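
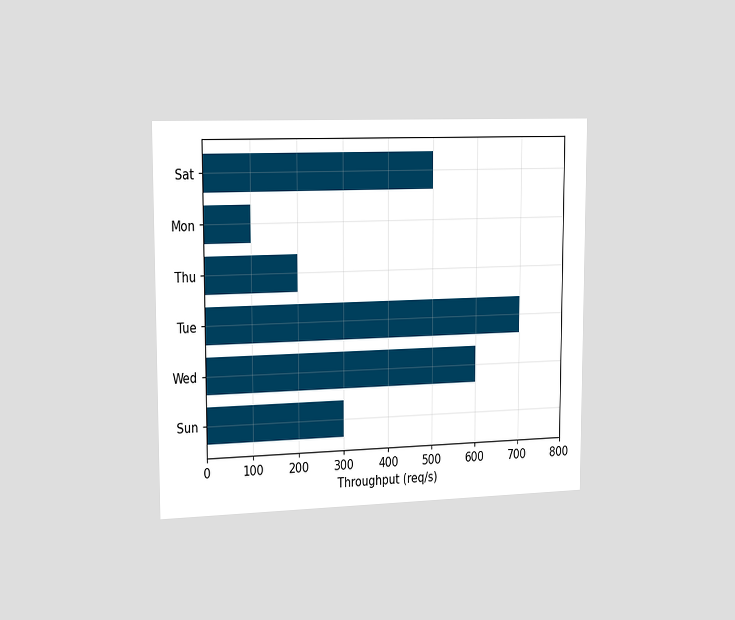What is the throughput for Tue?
700req/s

The chart is viewed slightly from the left. Reading along the chart's x-axis, the Tue bar reaches 700req/s.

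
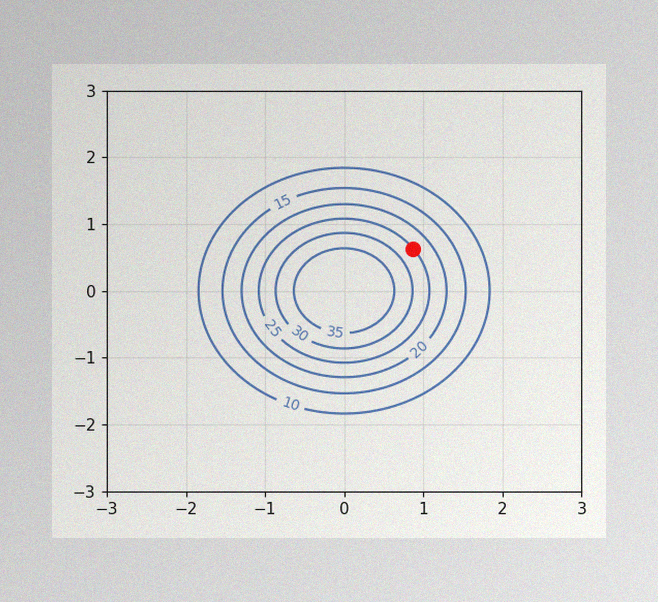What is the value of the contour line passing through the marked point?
The image has some photo noise and uneven lighting. The marked point sits on the contour labelled 25.

25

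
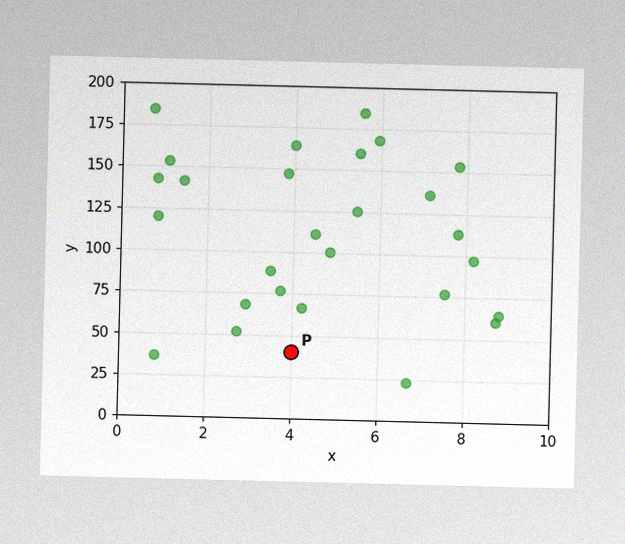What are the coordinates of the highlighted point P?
(4, 40)

The image has some photo noise and uneven lighting. Following the gridlines from P to each axis, P sits at (4, 40).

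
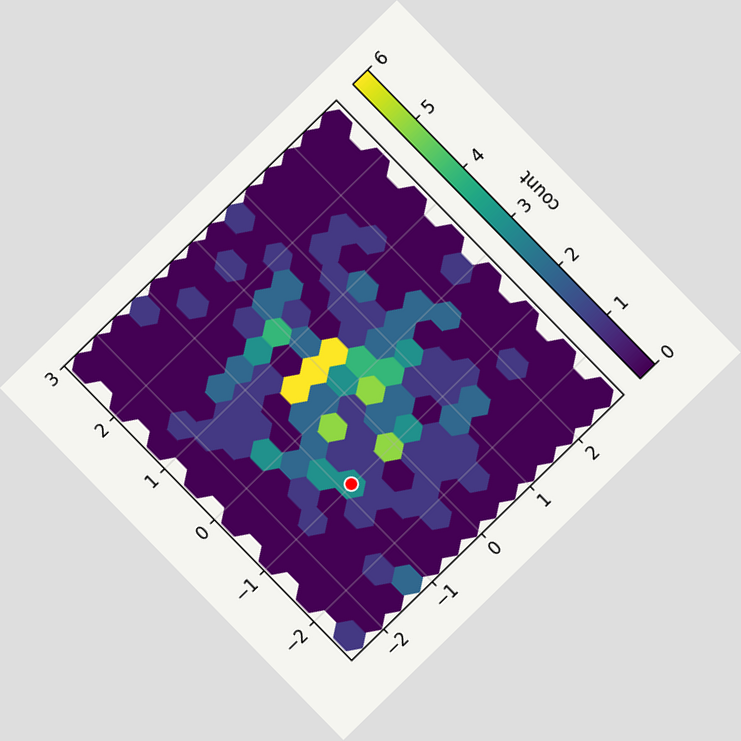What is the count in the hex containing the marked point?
3

The chart is tilted about 44° counter-clockwise. The marked hex reads 3 on the colorbar.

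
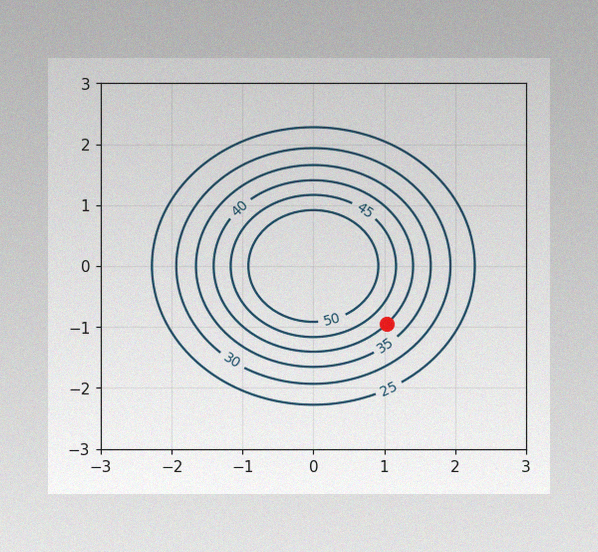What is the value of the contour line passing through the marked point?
The image has some photo noise and uneven lighting. The marked point sits on the contour labelled 40.

40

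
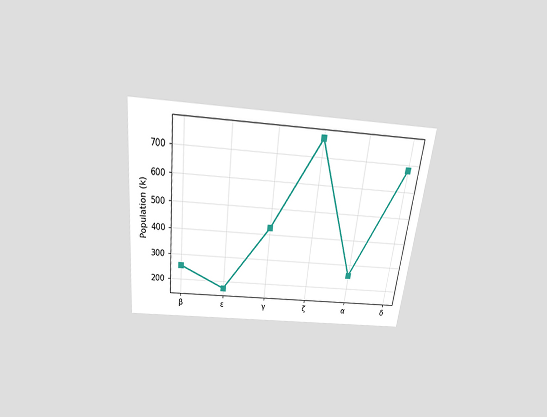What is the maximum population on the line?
765k

The chart is tilted about 6° clockwise and viewed slightly from above. The highest point is at ζ, and reading across to the y-axis gives 765k.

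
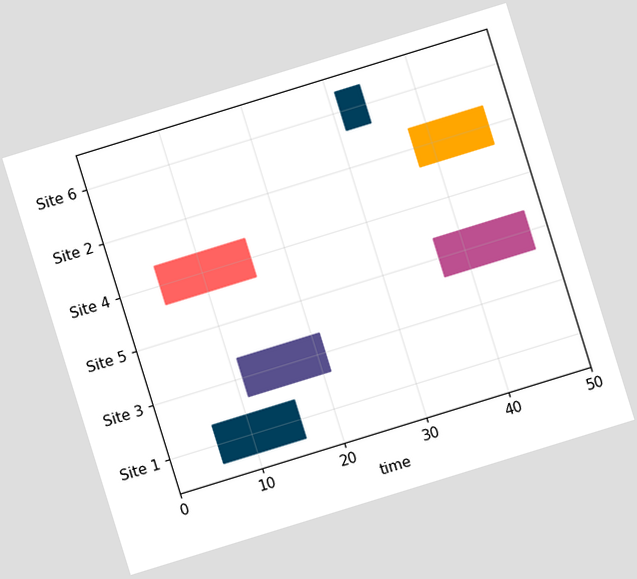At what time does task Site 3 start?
11

The chart is tilted about 17° counter-clockwise. The Site 3 bar begins at t=11.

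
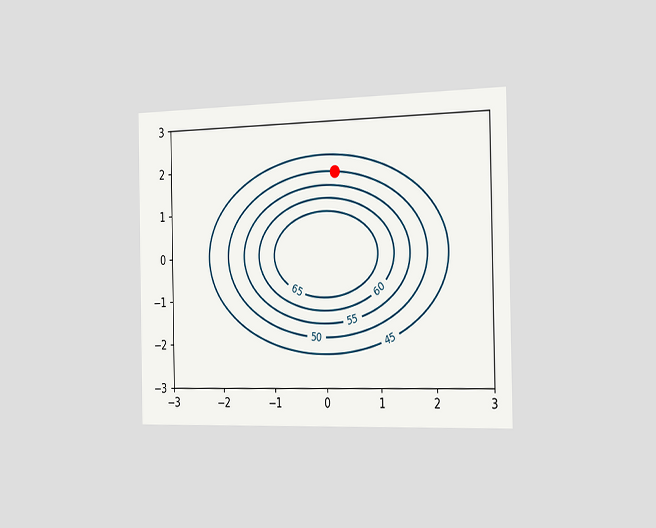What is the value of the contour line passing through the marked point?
50

The chart is viewed slightly from the right. The marked point sits on the contour labelled 50.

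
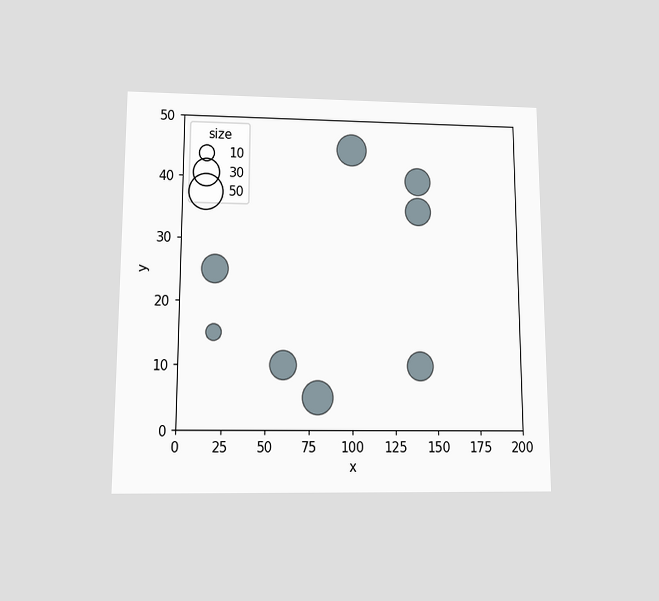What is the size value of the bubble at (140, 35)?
30

The chart is viewed slightly from below. Matching the bubble at (140, 35) against the size legend gives 30.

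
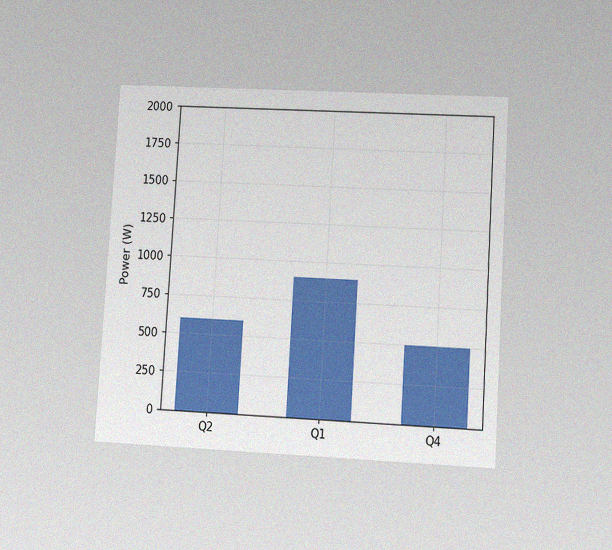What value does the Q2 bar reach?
600W

The chart is tilted about 4° clockwise and viewed at a slight angle, with some photo noise. Reading along the chart's y-axis, the Q2 bar reaches 600W.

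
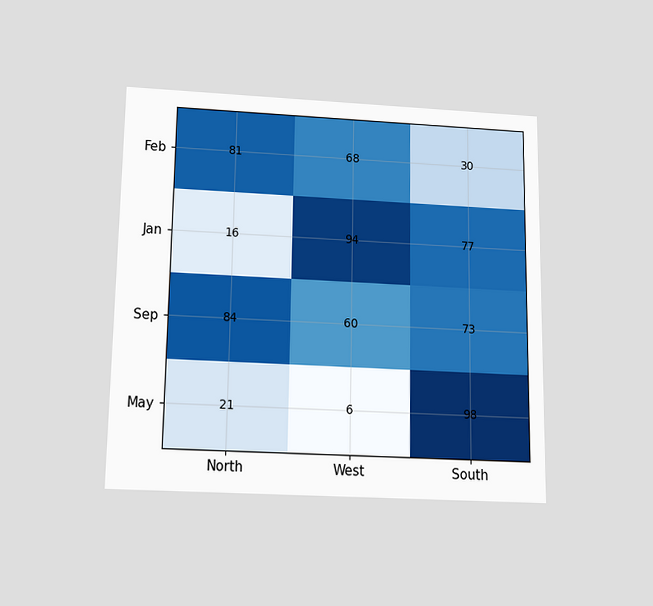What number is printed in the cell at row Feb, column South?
30

The chart is viewed slightly from below. The (Feb, South) cell reads 30.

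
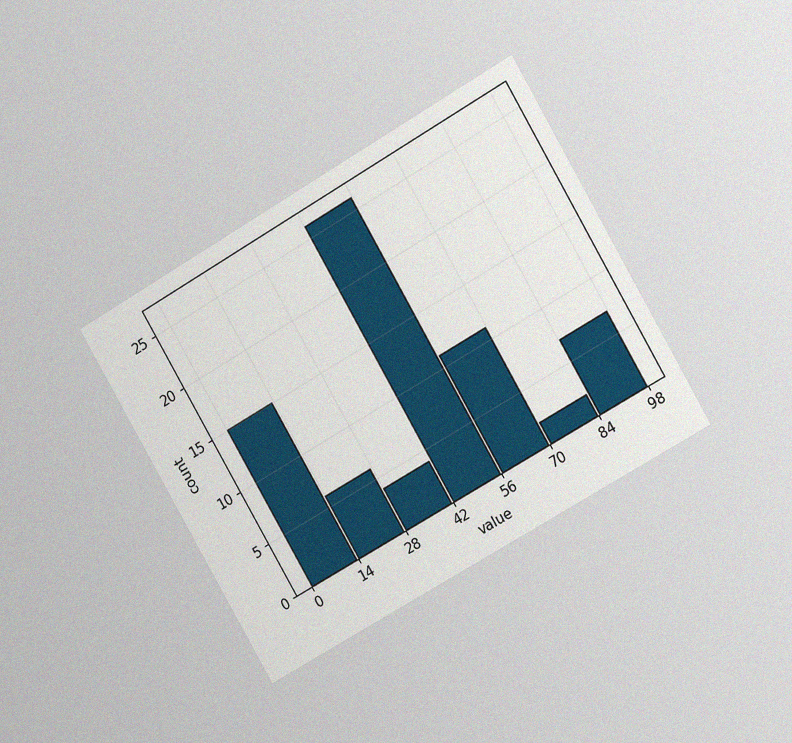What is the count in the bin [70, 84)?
The chart is tilted about 30° counter-clockwise and viewed slightly from the right, with some photo noise. The [70, 84) bin has height 2.

2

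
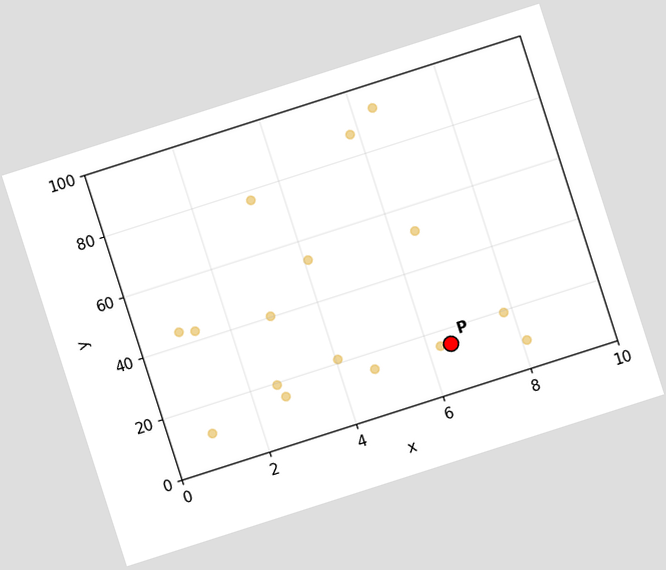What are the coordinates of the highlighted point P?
The chart is tilted about 18° counter-clockwise. Following the gridlines from P to each axis, P sits at (6.5, 15).

(6.5, 15)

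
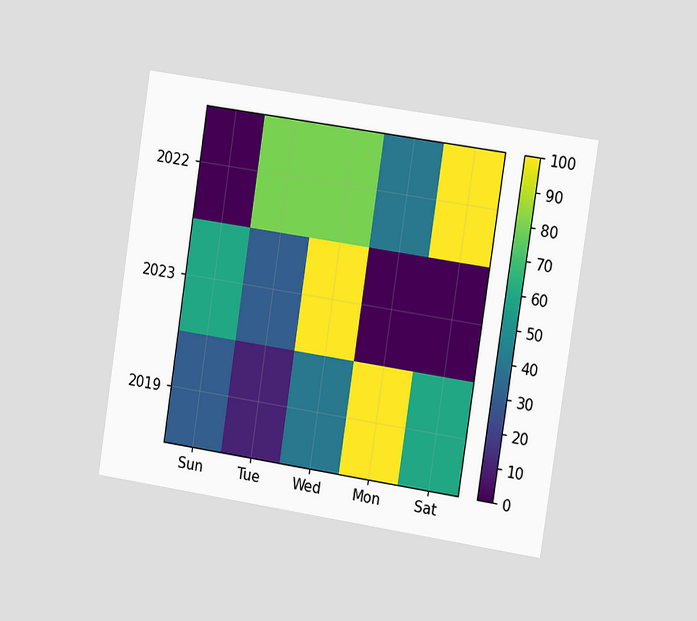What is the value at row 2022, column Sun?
0

The chart is tilted about 9° clockwise and viewed slightly from the right. Matching cell (2022, Sun) against the colorbar gives 0.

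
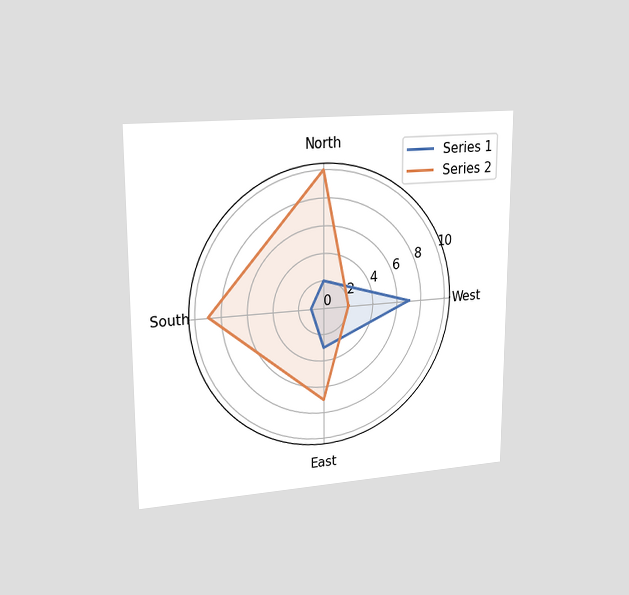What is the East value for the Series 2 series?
The chart is viewed slightly from the left. On the East axis, Series 2 reaches 7.

7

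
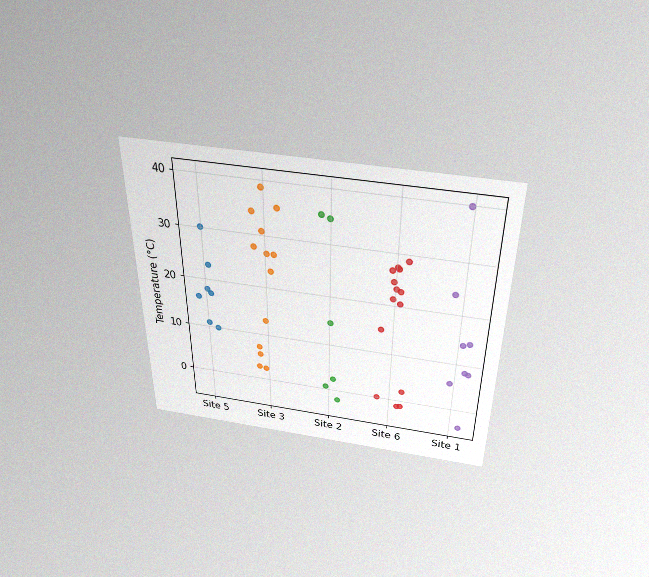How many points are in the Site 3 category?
The chart is viewed slightly from above, with some photo noise. Counting the markers in the Site 3 column gives 13.

13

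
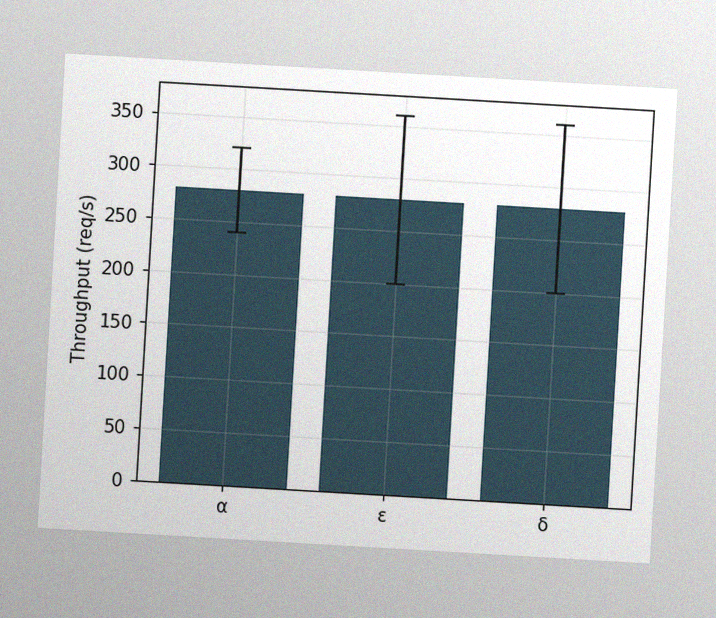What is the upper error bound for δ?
The chart is tilted about 3° clockwise, with some photo noise. The δ bar's upper whisker reaches 360req/s.

360req/s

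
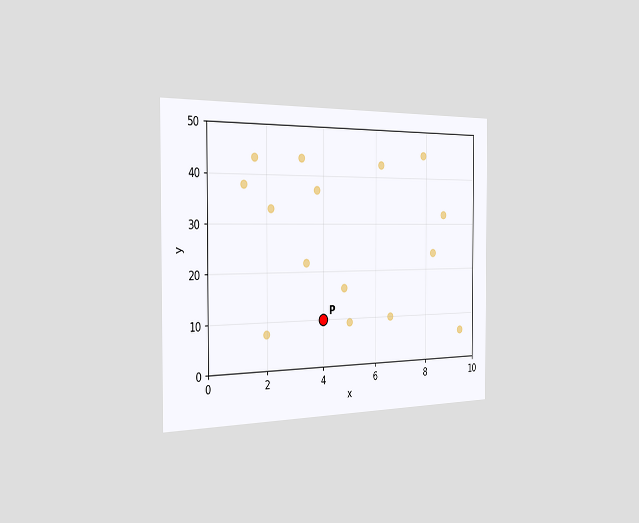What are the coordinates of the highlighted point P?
The chart is viewed slightly from the left. Following the gridlines from P to each axis, P sits at (4, 10).

(4, 10)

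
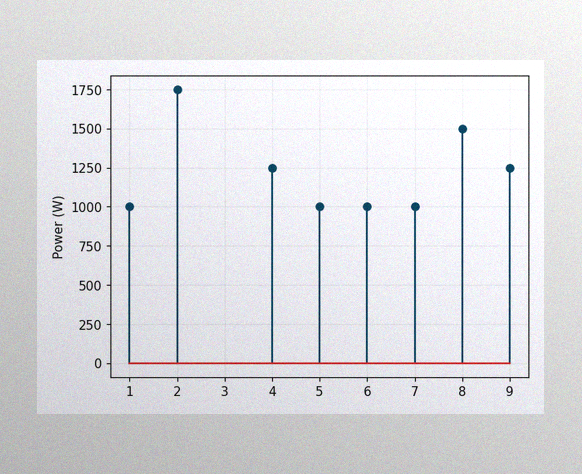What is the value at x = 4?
The image has some photo noise and uneven lighting. The stem at x=4 reaches 1250W.

1250W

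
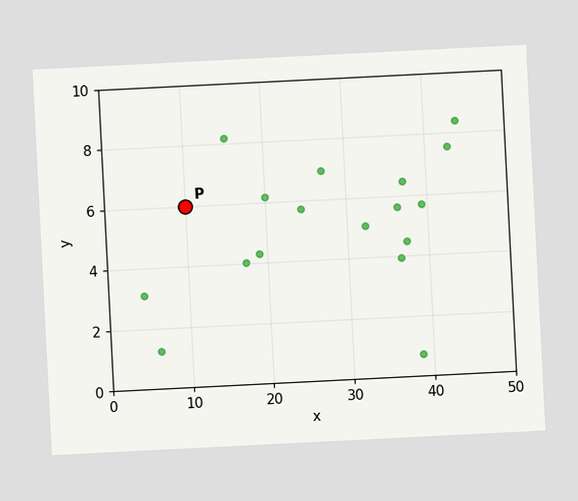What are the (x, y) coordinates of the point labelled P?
The chart is tilted about 3° counter-clockwise. Following the gridlines from P to each axis, P sits at (10, 6).

(10, 6)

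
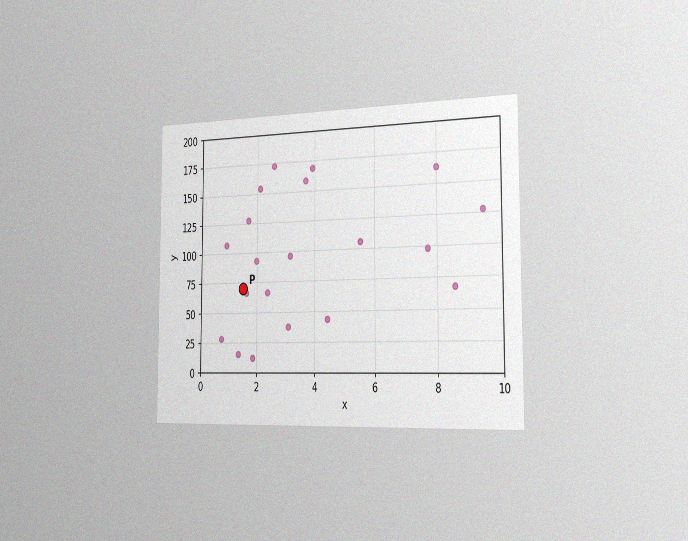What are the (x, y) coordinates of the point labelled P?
The chart is viewed slightly from the right, with some photo noise. Following the gridlines from P to each axis, P sits at (1.5, 70).

(1.5, 70)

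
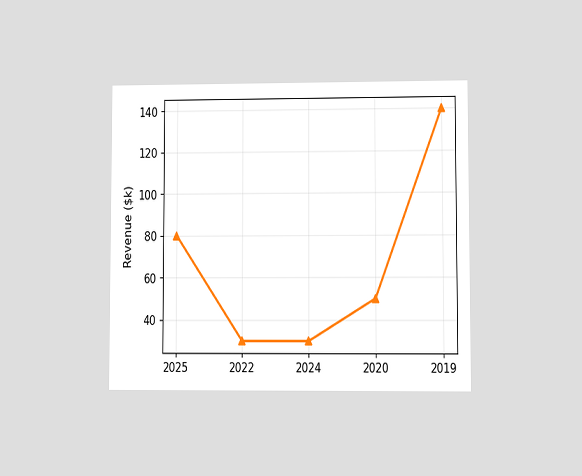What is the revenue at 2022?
The chart is viewed at a slight angle. At 2022, the line is at $30k.

$30k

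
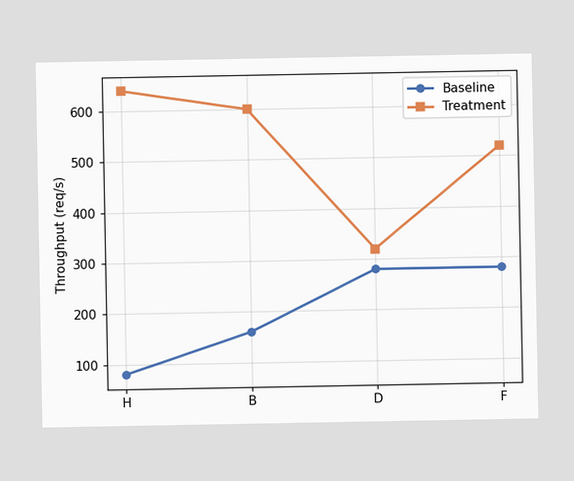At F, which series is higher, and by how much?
At F, Treatment sits above the other line by 240req/s.

Treatment, by 240req/s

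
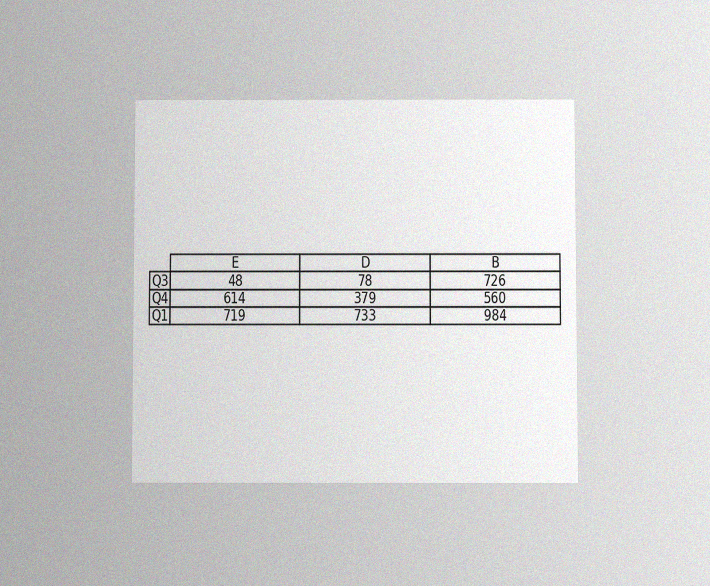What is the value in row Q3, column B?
The chart is viewed slightly from below, with some photo noise. The (Q3, B) cell reads 726.

726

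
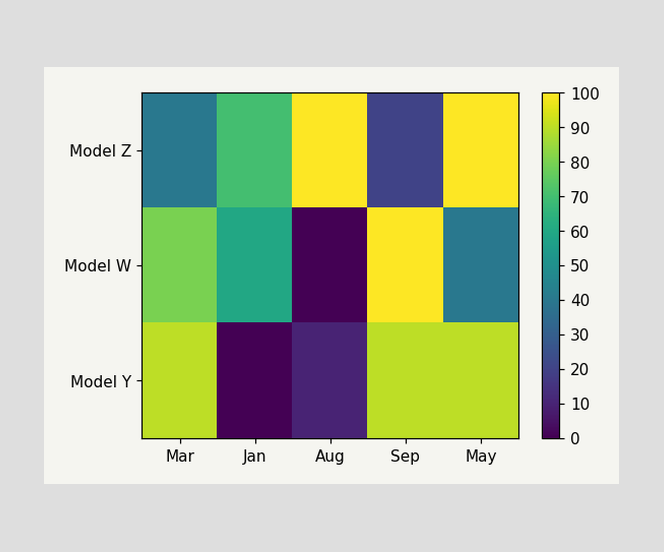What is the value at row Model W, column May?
40

Matching cell (Model W, May) against the colorbar gives 40.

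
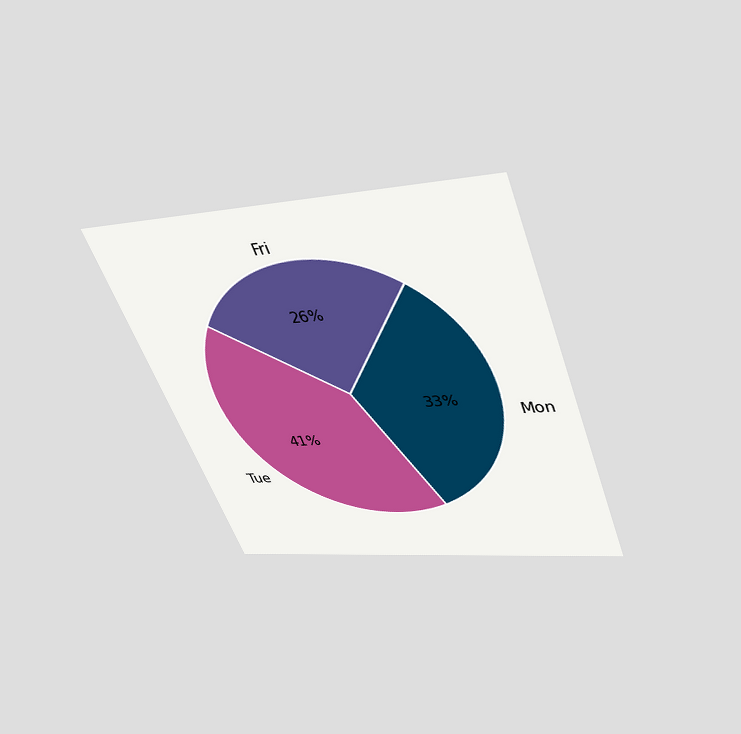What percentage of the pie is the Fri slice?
The chart is tilted about 20° counter-clockwise and viewed slightly from above. The Fri slice takes up 26% of the pie.

26%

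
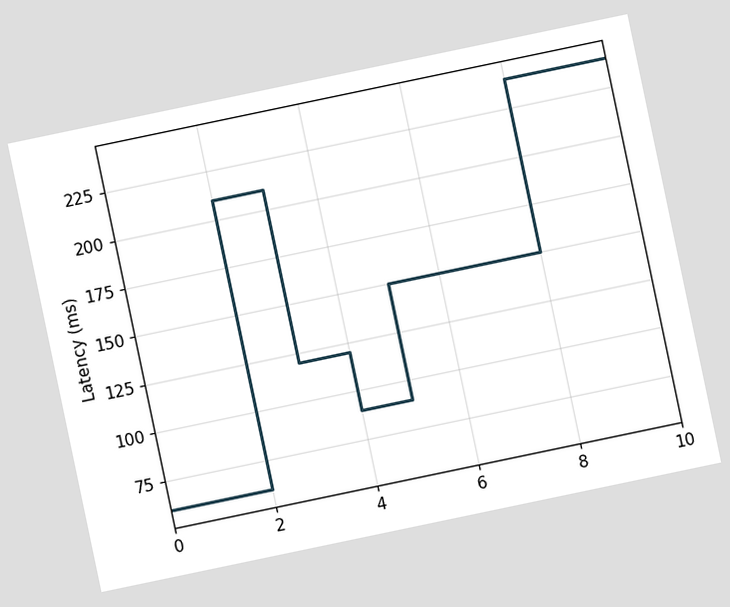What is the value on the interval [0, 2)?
60ms

The chart is tilted about 12° counter-clockwise. On [0, 2) the step sits at 60ms.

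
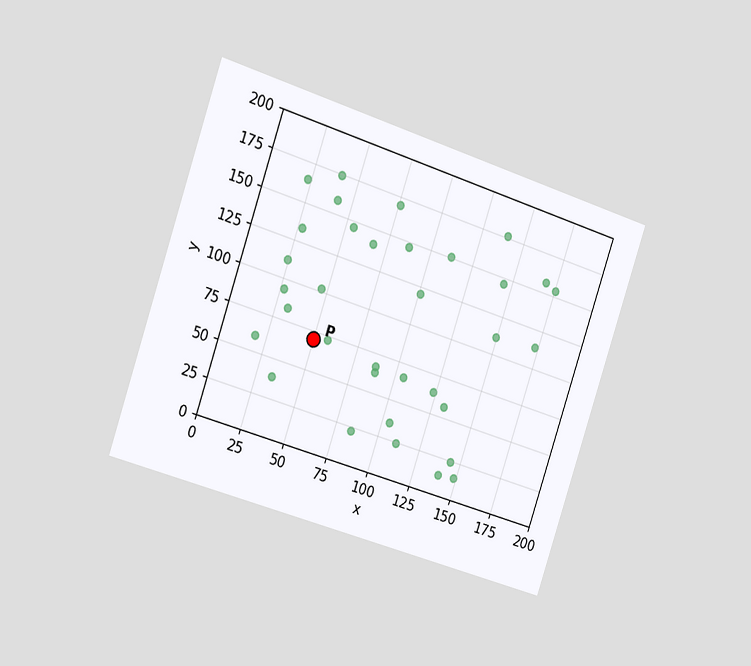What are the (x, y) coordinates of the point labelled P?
The chart is tilted about 18° clockwise and viewed slightly from the left. Following the gridlines from P to each axis, P sits at (50, 70).

(50, 70)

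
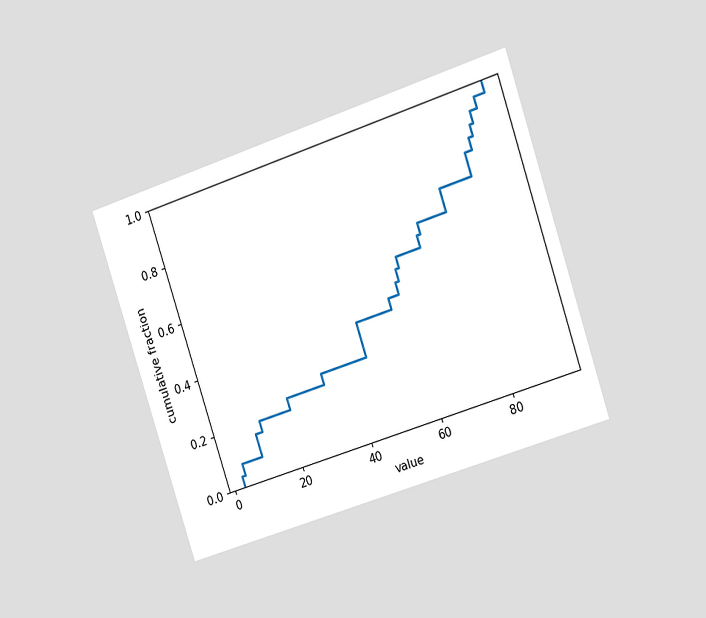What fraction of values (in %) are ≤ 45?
40%

The chart is tilted about 18° counter-clockwise and viewed slightly from the right. At x=45 the ECDF step is at 40%.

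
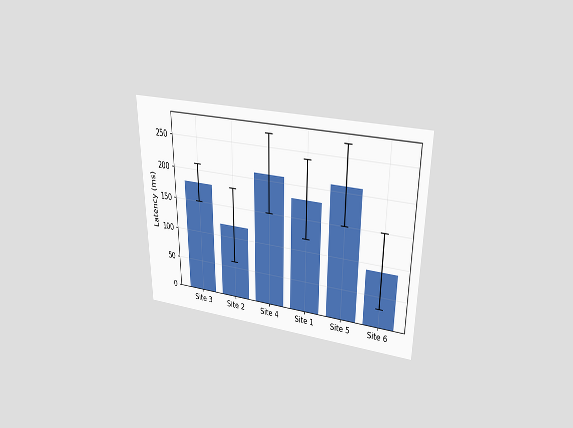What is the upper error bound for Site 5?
270ms

The chart is viewed slightly from above. The Site 5 bar's upper whisker reaches 270ms.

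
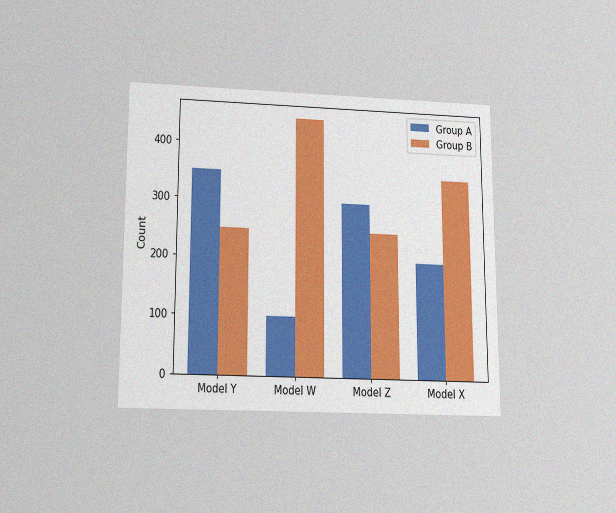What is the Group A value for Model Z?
The chart is viewed slightly from below, with some photo noise. The Group A bar at Model Z reaches 300 on the y-axis.

300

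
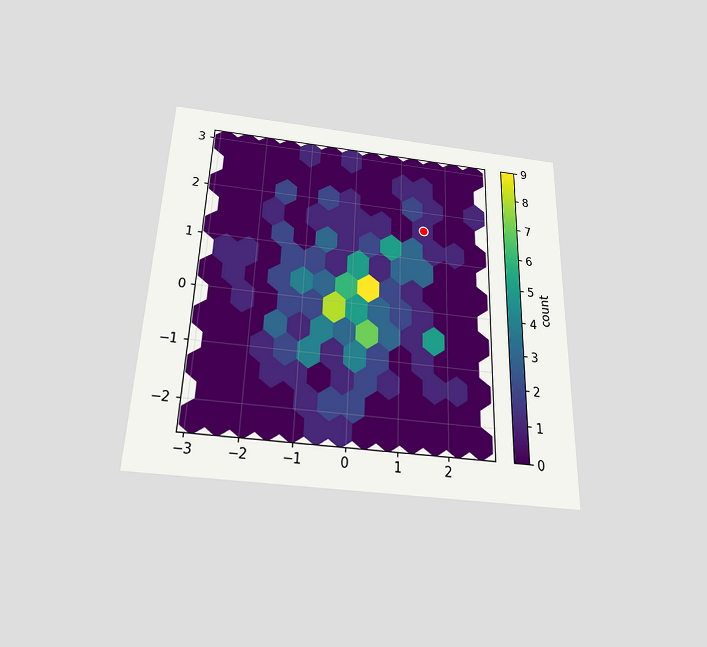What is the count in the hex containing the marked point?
The chart is viewed slightly from below. The marked hex reads 1 on the colorbar.

1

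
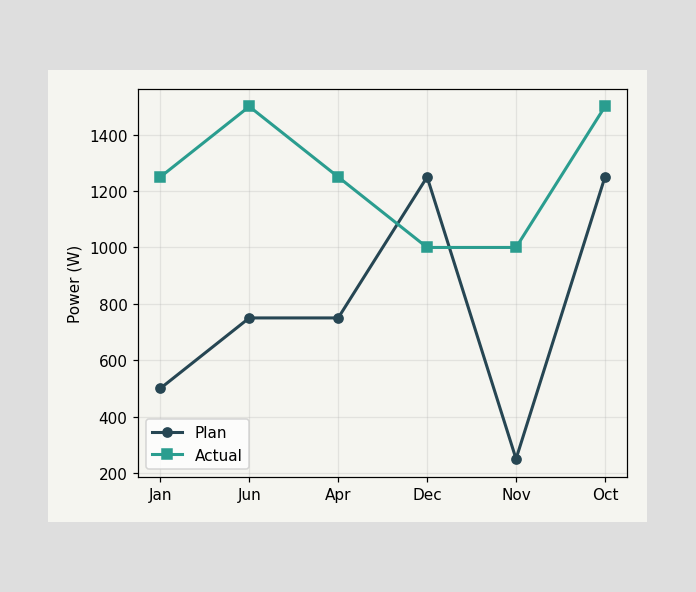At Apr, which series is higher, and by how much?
Actual, by 500W

At Apr, Actual sits above the other line by 500W.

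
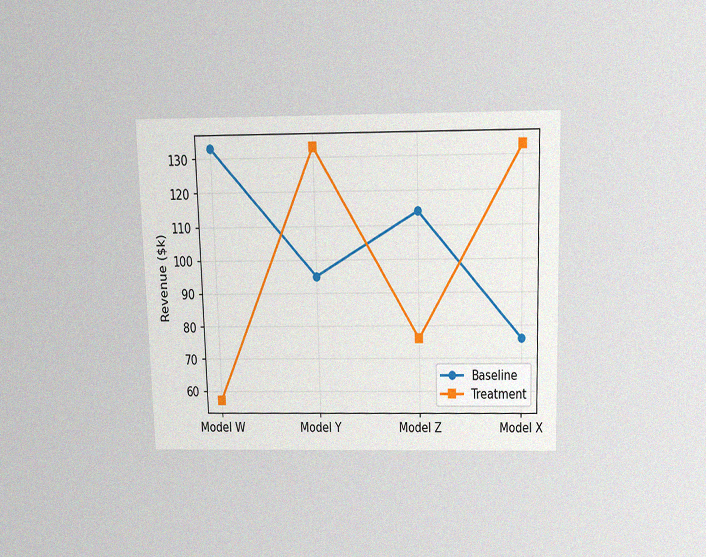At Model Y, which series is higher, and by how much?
The chart is viewed slightly from above, with some photo noise. At Model Y, Treatment sits above the other line by $38k.

Treatment, by $38k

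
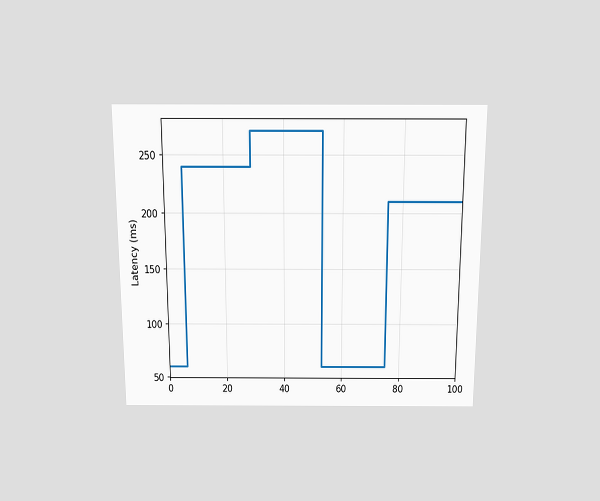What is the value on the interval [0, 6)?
60ms

The chart is viewed slightly from above. On [0, 6) the step sits at 60ms.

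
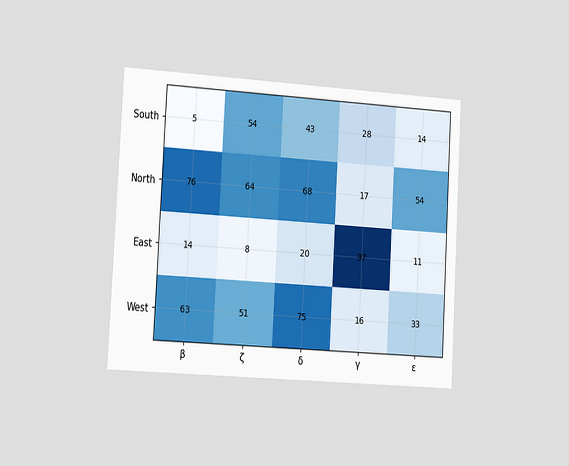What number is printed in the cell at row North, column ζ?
64

The chart is tilted about 3° clockwise and viewed slightly from the left. The (North, ζ) cell reads 64.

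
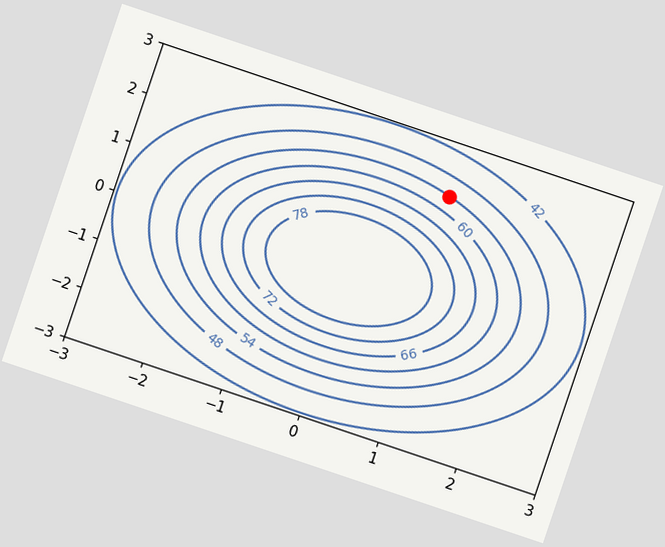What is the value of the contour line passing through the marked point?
54

The chart is tilted about 19° clockwise. The marked point sits on the contour labelled 54.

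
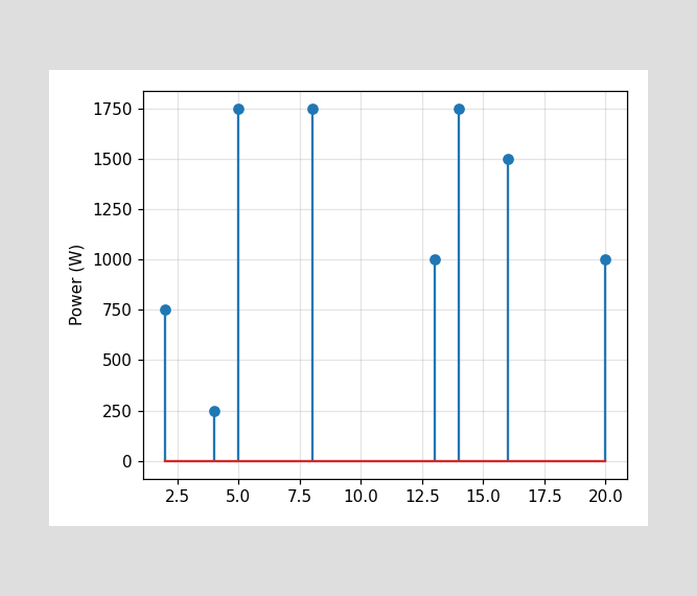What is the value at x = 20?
The stem at x=20 reaches 1000W.

1000W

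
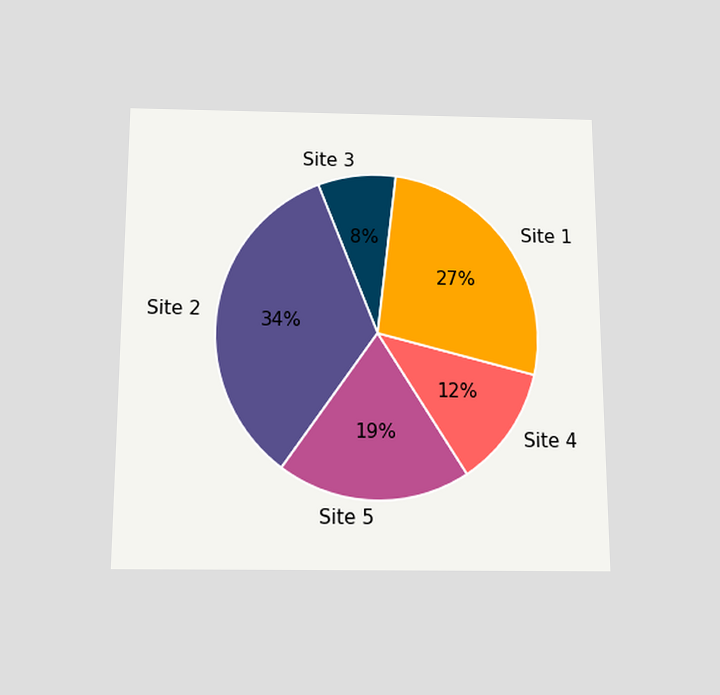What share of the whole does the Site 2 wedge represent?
The chart is viewed slightly from below. The Site 2 slice takes up 34% of the pie.

34%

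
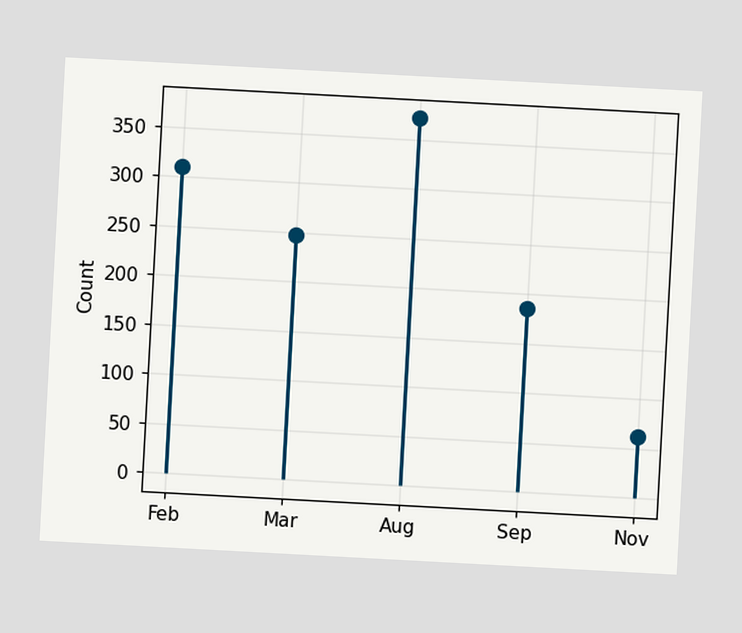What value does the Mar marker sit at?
The chart is tilted about 3° clockwise. The Mar marker sits at 248.

248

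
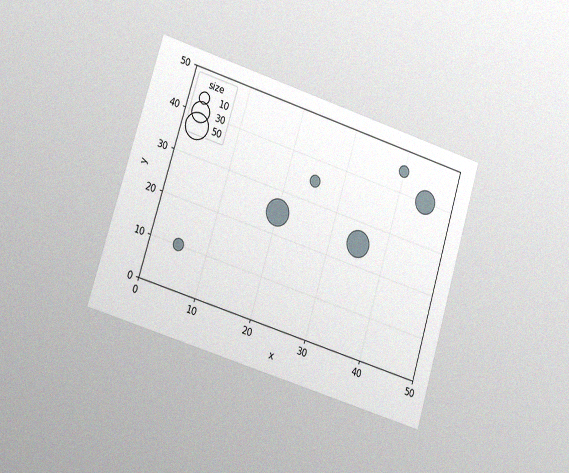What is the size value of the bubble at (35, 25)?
The chart is tilted about 17° clockwise and viewed slightly from the left, with some photo noise. Matching the bubble at (35, 25) against the size legend gives 50.

50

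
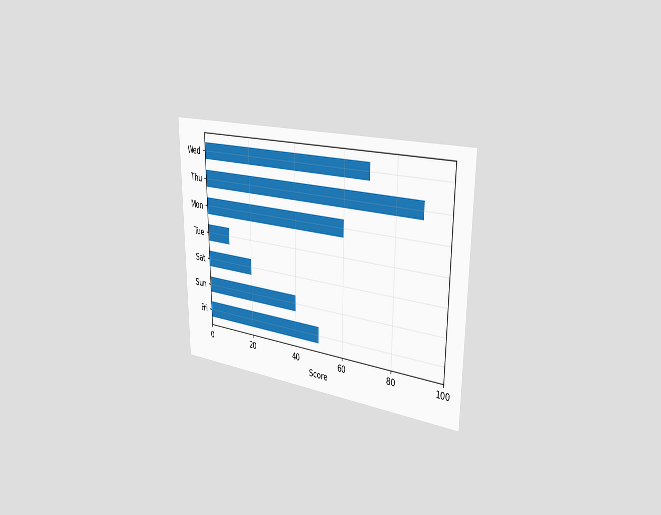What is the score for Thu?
The chart is viewed slightly from the right. Reading along the chart's x-axis, the Thu bar reaches 90.

90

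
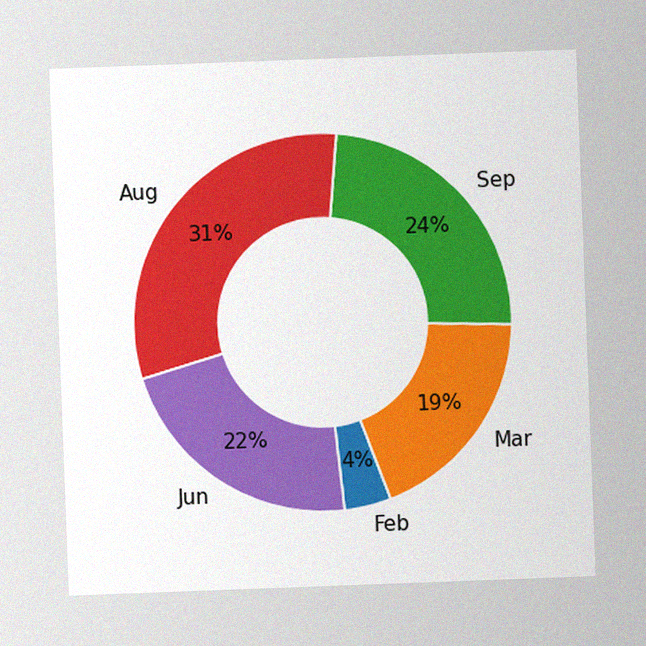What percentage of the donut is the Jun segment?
The chart is tilted about 2° counter-clockwise, with some photo noise. The Jun segment takes up 22% of the ring.

22%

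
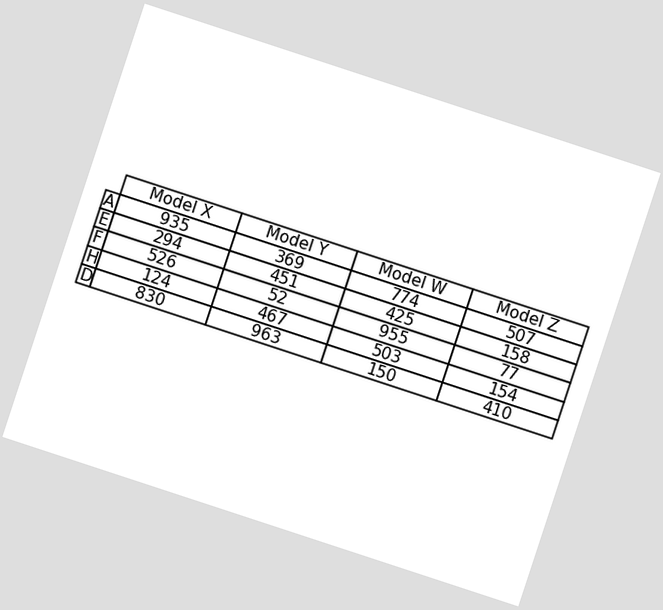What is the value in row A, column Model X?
935

The chart is tilted about 18° clockwise. The (A, Model X) cell reads 935.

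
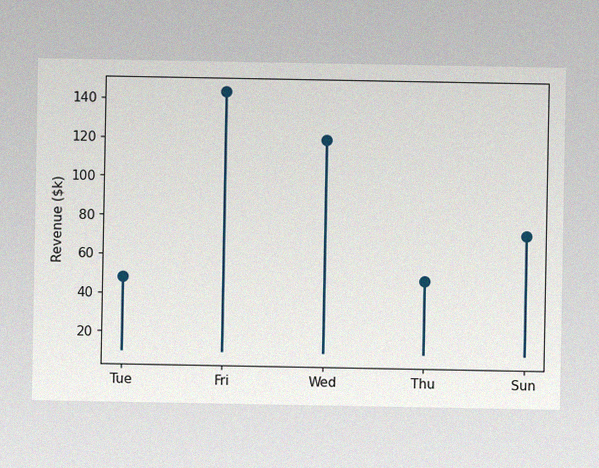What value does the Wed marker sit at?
The image has some photo noise and uneven lighting. The Wed marker sits at $120k.

$120k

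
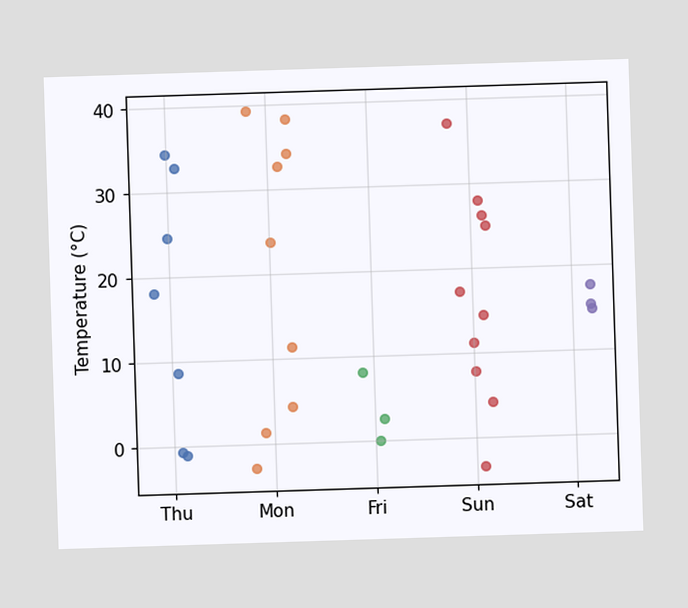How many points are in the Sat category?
3

Counting the markers in the Sat column gives 3.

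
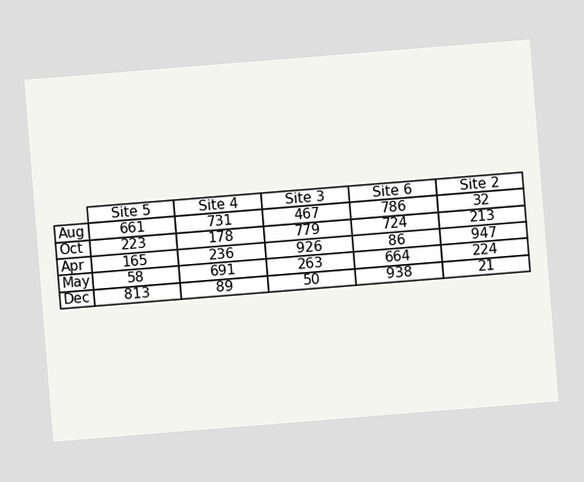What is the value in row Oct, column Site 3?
The chart is tilted about 5° counter-clockwise. The (Oct, Site 3) cell reads 779.

779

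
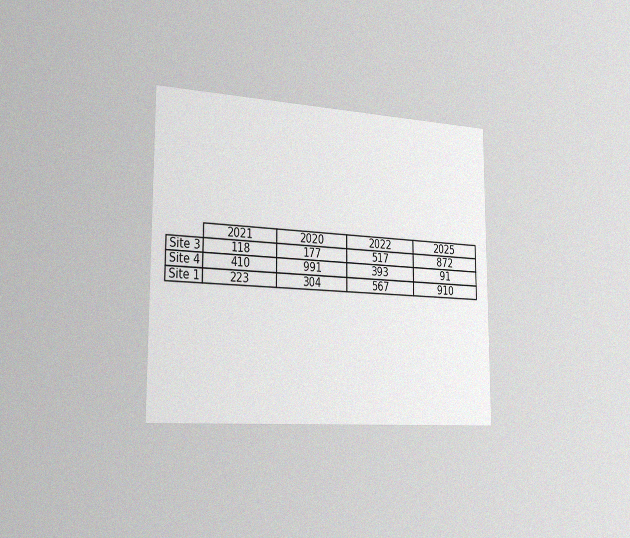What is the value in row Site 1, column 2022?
The chart is viewed slightly from the left, with some photo noise. The (Site 1, 2022) cell reads 567.

567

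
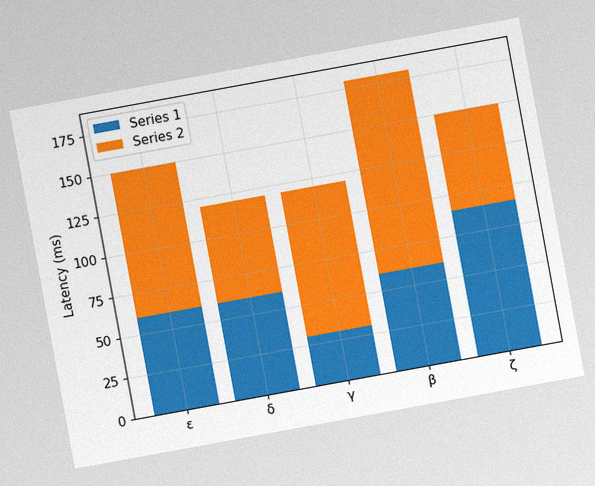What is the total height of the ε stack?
The chart is tilted about 10° counter-clockwise, with some photo noise. The ε stack's top reaches 150ms on the y-axis.

150ms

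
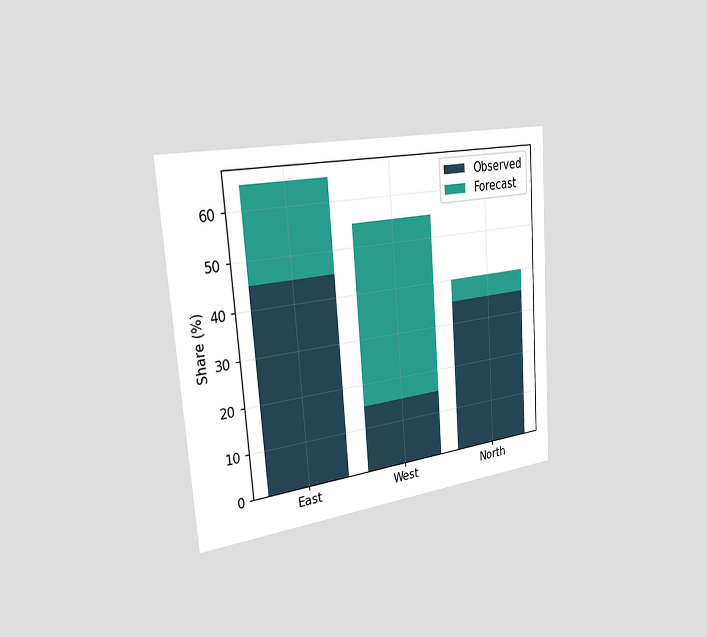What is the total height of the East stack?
The chart is tilted about 4° counter-clockwise and viewed slightly from the left. The East stack's top reaches 65% on the y-axis.

65%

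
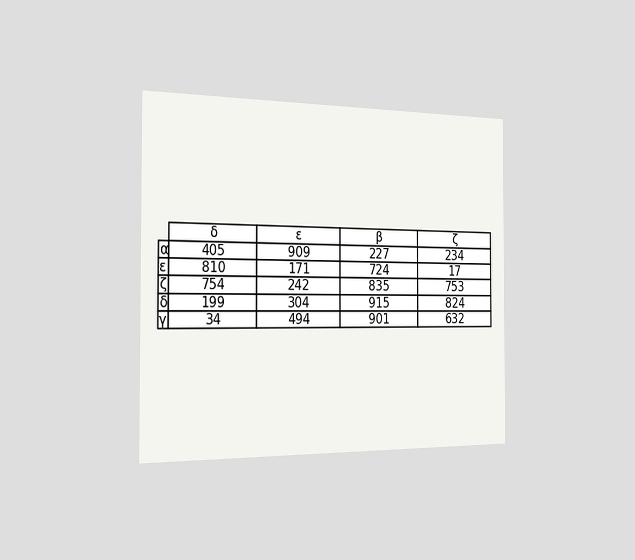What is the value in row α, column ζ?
234

The chart is viewed slightly from the left. The (α, ζ) cell reads 234.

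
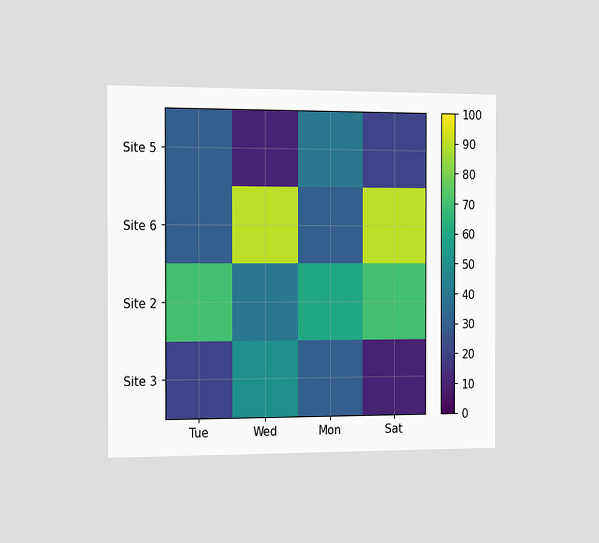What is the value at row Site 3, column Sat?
10

The chart is viewed slightly from the left. Matching cell (Site 3, Sat) against the colorbar gives 10.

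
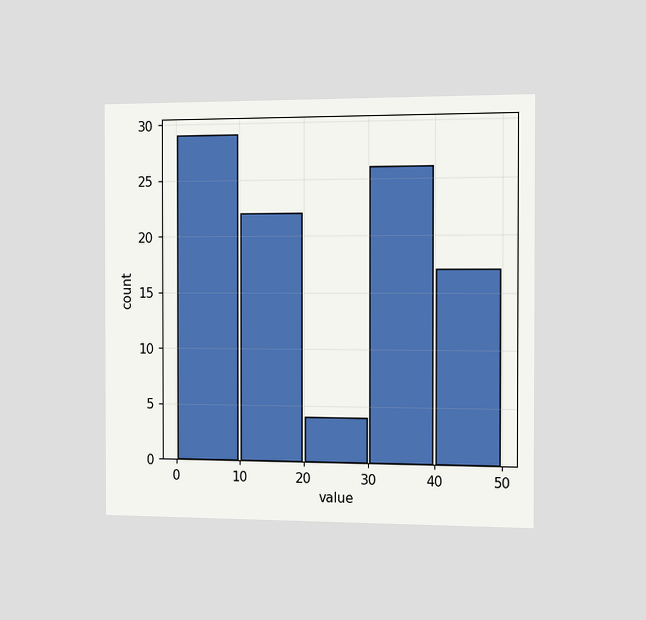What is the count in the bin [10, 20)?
22

The chart is viewed slightly from the right. The [10, 20) bin has height 22.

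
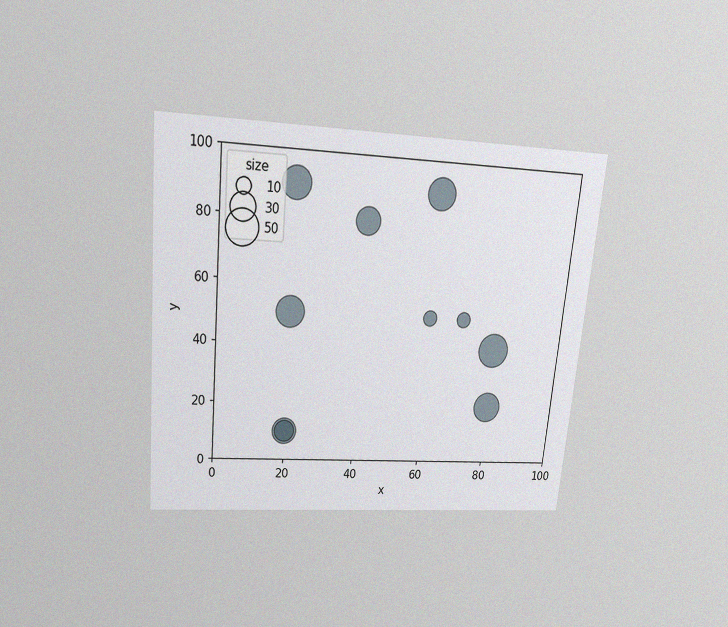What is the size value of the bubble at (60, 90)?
40

The chart is tilted about 5° clockwise and viewed slightly from above, with some photo noise. Matching the bubble at (60, 90) against the size legend gives 40.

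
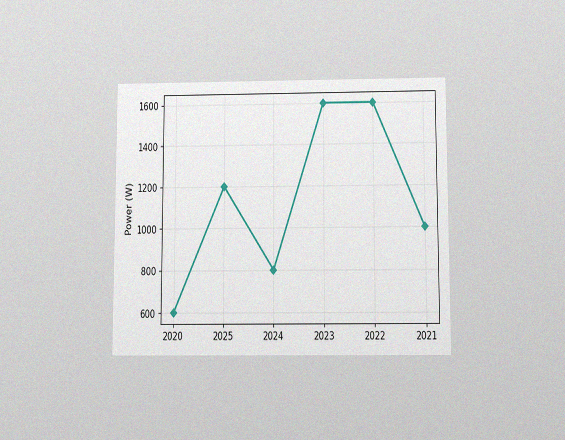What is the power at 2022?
1600W

The chart is viewed slightly from below, with some photo noise. At 2022, the line is at 1600W.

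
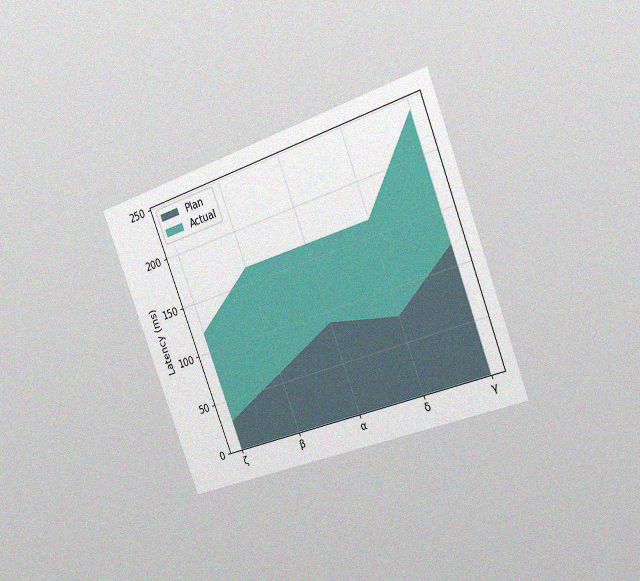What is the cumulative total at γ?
The chart is tilted about 21° counter-clockwise and viewed slightly from the right, with some photo noise. The stacked total at γ reaches 240ms.

240ms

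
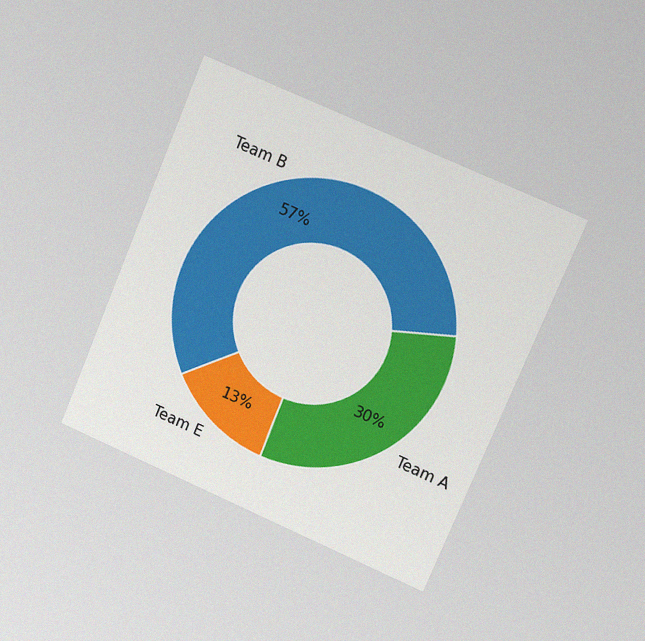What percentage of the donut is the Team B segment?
57%

The chart is tilted about 23° clockwise and viewed slightly from the right, with some photo noise. The Team B segment takes up 57% of the ring.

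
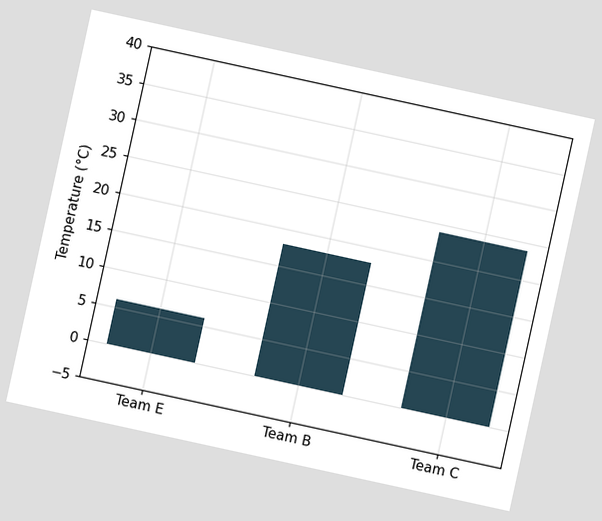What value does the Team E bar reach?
The chart is tilted about 12° clockwise. Reading along the chart's y-axis, the Team E bar reaches 6°C.

6°C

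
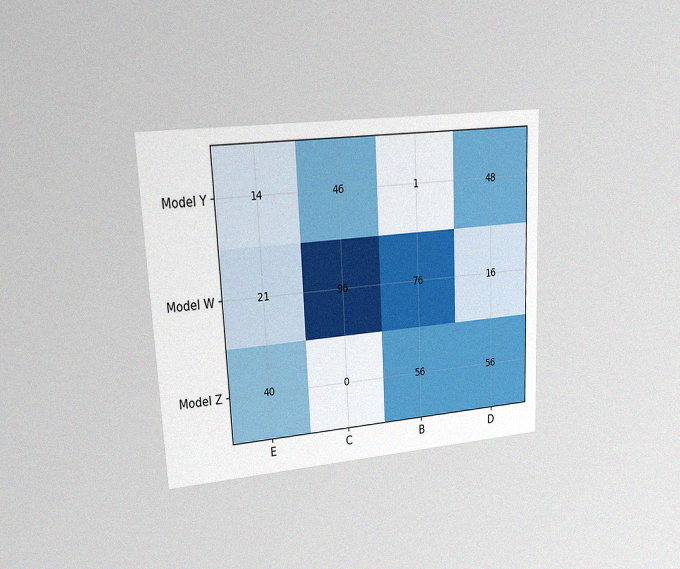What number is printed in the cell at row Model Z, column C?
The chart is tilted about 3° counter-clockwise and viewed at a slight angle, with some photo noise. The (Model Z, C) cell reads 0.

0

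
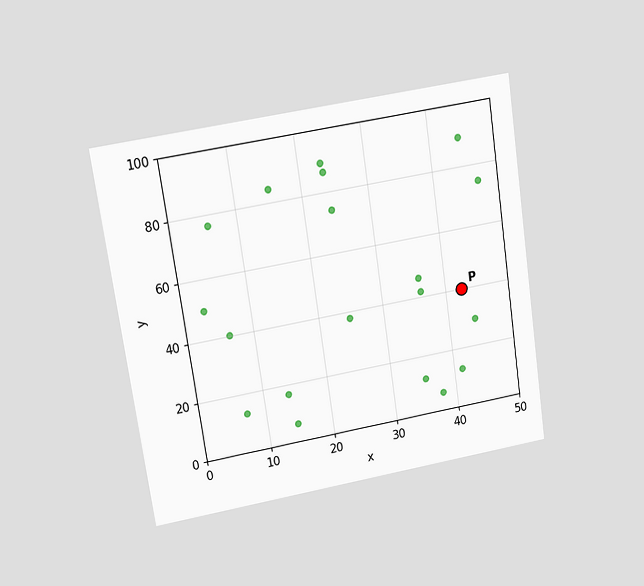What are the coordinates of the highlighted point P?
The chart is tilted about 8° counter-clockwise and viewed at a slight angle. Following the gridlines from P to each axis, P sits at (42.5, 40).

(42.5, 40)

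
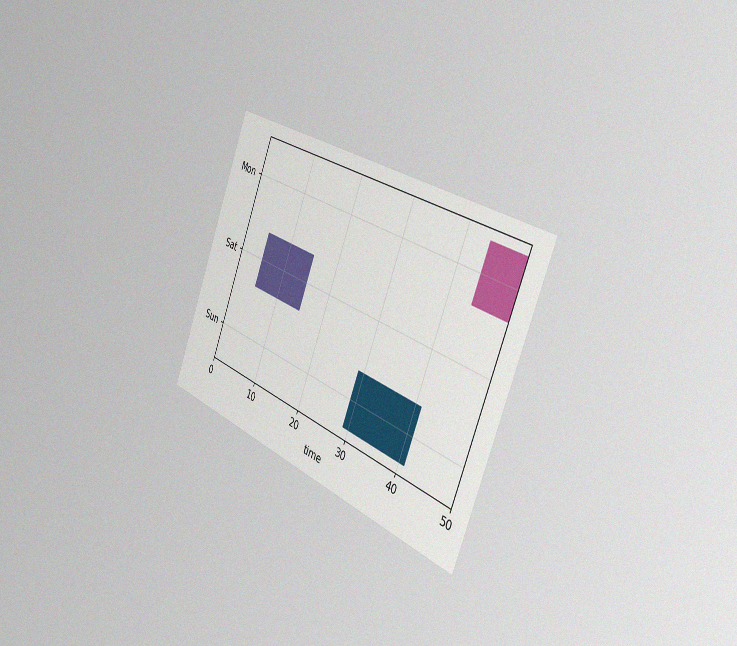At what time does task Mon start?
The chart is tilted about 22° clockwise and viewed slightly from the right, with some photo noise. The Mon bar begins at t=44.

44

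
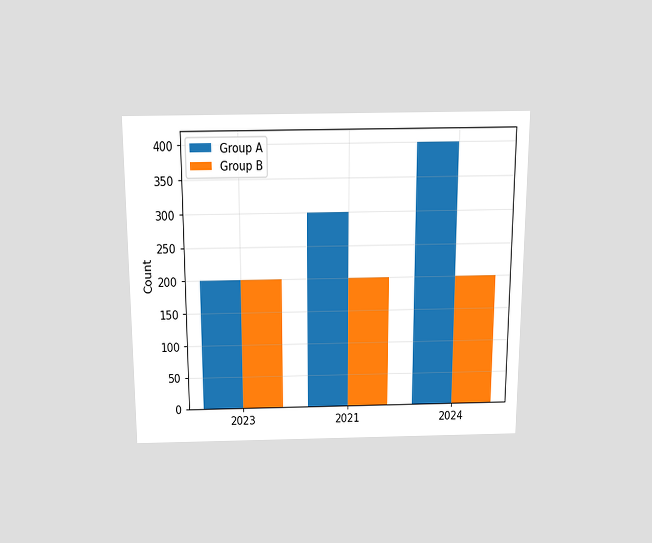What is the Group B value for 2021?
200

The chart is viewed slightly from above. The Group B bar at 2021 reaches 200 on the y-axis.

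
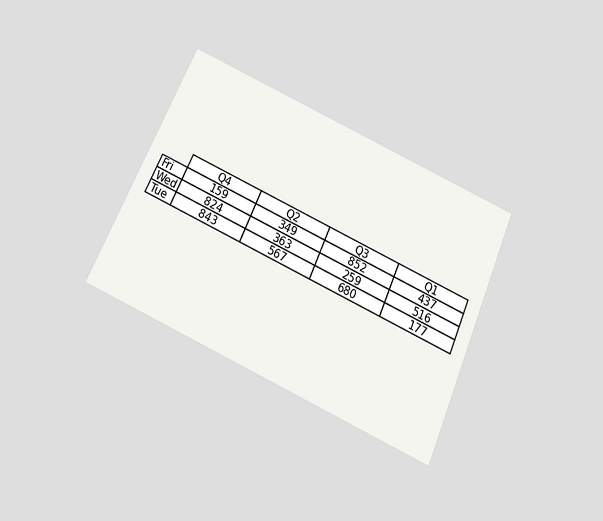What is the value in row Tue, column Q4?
843

The chart is tilted about 24° clockwise and viewed slightly from below. The (Tue, Q4) cell reads 843.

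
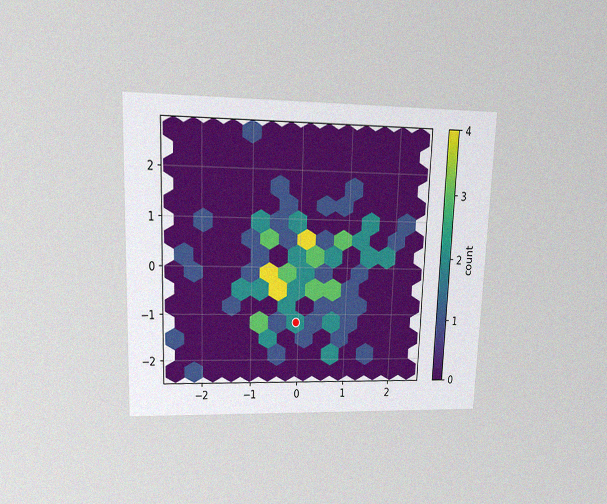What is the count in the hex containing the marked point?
2

The chart is tilted about 2° clockwise and viewed at a slight angle, with some photo noise. The marked hex reads 2 on the colorbar.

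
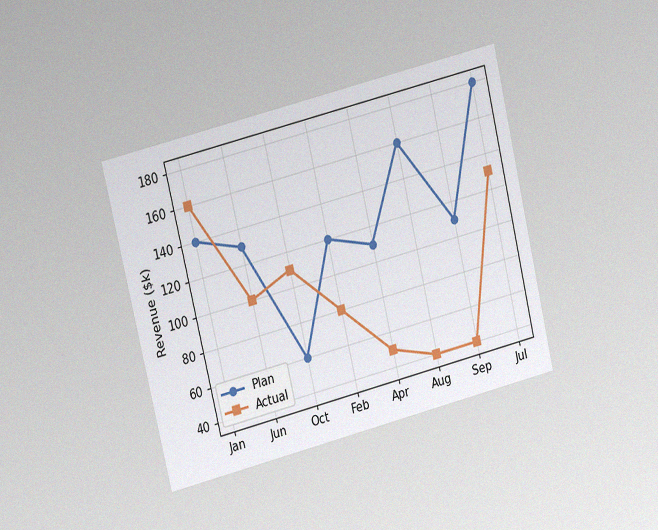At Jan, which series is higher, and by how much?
The chart is tilted about 14° counter-clockwise and viewed at a slight angle, with some photo noise. At Jan, Actual sits above the other line by $20k.

Actual, by $20k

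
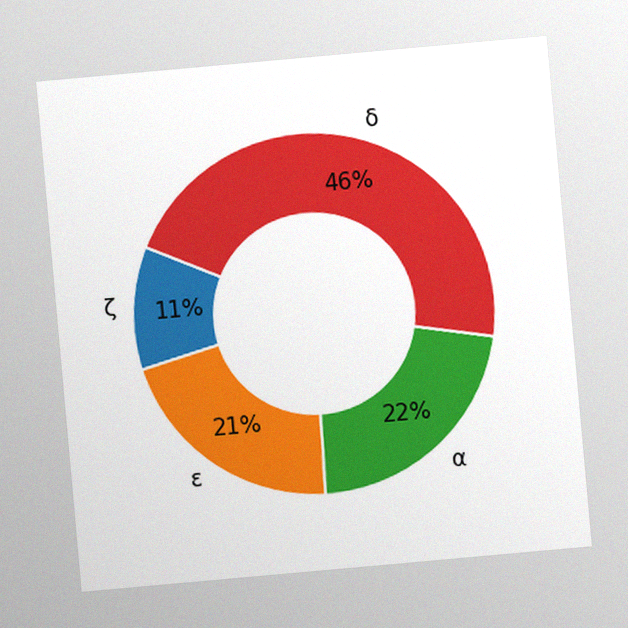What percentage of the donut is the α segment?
The chart is tilted about 5° counter-clockwise, with some photo noise. The α segment takes up 22% of the ring.

22%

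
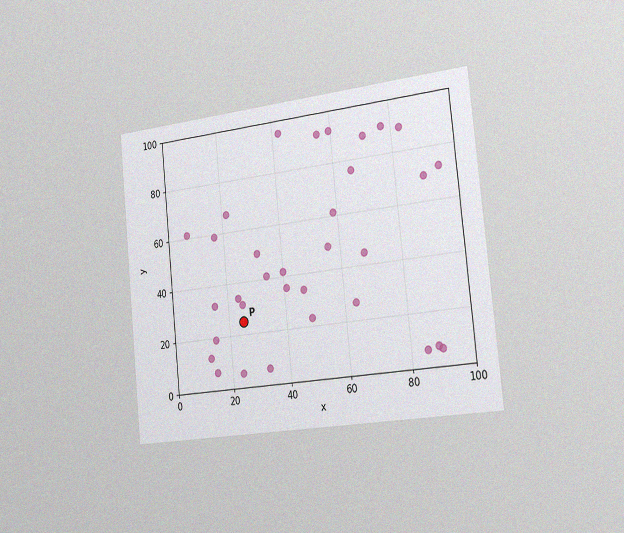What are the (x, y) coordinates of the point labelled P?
The chart is tilted about 6° counter-clockwise and viewed slightly from the right, with some photo noise. Following the gridlines from P to each axis, P sits at (25, 25).

(25, 25)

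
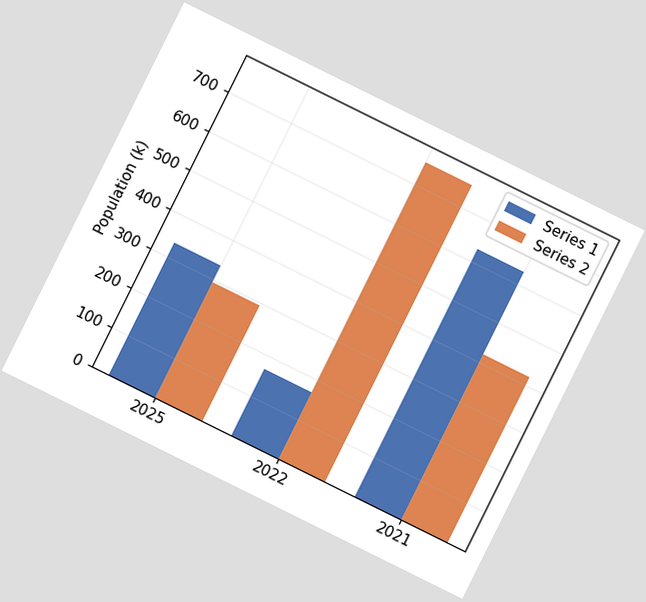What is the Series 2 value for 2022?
756k

The chart is tilted about 26° clockwise. The Series 2 bar at 2022 reaches 756k on the y-axis.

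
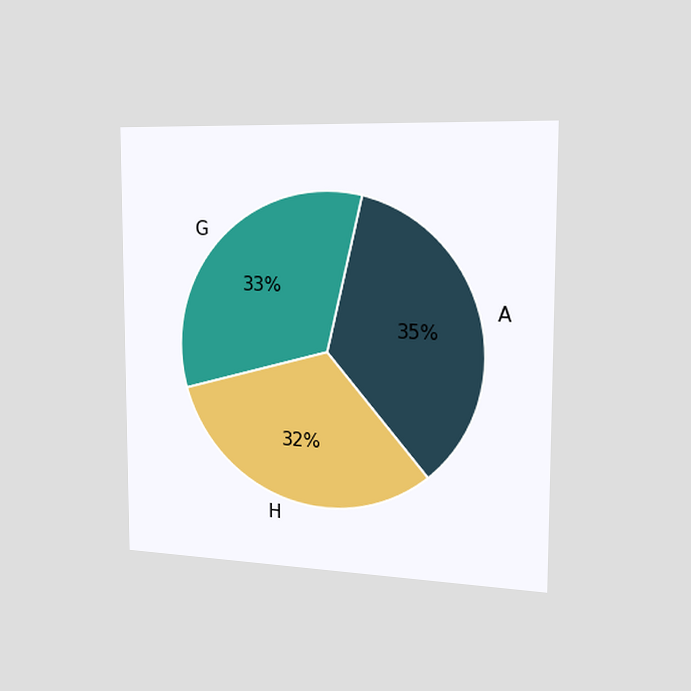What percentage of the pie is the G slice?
The chart is viewed slightly from the right. The G slice takes up 33% of the pie.

33%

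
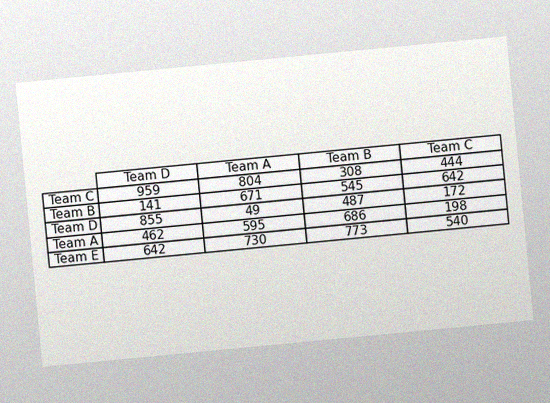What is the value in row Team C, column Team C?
444

The chart is tilted about 5° counter-clockwise, with some photo noise. The (Team C, Team C) cell reads 444.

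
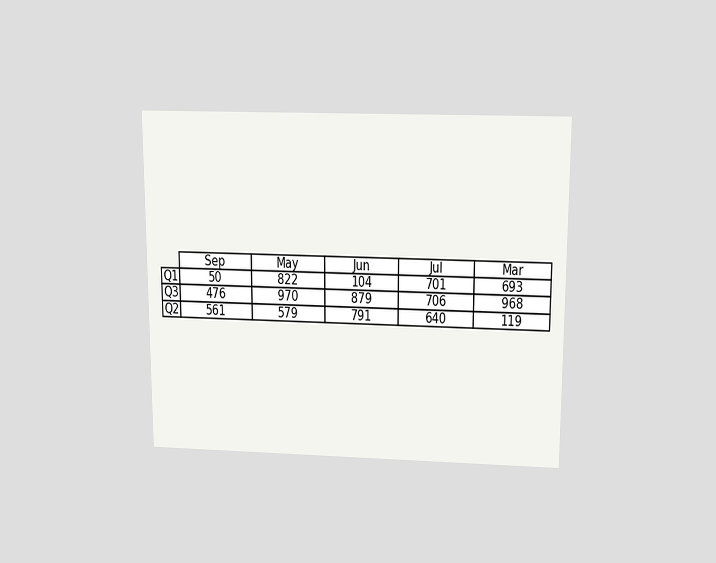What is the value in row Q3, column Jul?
706

The chart is viewed slightly from above. The (Q3, Jul) cell reads 706.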